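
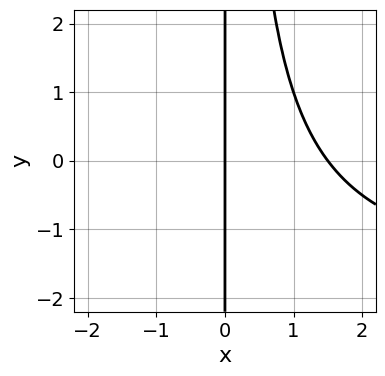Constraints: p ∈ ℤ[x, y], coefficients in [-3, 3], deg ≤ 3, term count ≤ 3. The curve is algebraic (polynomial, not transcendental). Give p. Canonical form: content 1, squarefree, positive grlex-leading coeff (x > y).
x^2*y + 2*x^2 - 3*x

The degree is 3 — a generic line meets the curve in up to 3 points.
From the visible intercepts: the visible y-axis segment lies entirely on the curve; it meets the x-axis at x = 0 (among the integer gridlines).
Together with the visible shape, these determine p as stated.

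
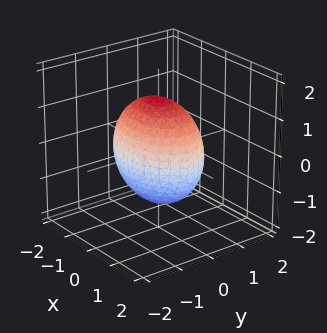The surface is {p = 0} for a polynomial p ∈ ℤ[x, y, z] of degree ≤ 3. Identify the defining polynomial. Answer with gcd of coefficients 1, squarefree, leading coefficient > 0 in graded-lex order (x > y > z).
x^2 + 2*y^2 + z^2 - 2

First, the degree is 2 — a closed, bounded, convex surface; a quadric.
Then, symmetries: mirror symmetry x ↦ −x ⇒ only even powers of x; it's symmetric under y → −y, forcing even powers of y; it's symmetric under z → −z, forcing even powers of z.
Next, from the axis intercepts and sections: among the integer gridlines, it crosses the y-axis at y ∈ {-1, 1}.
Finally, the integer polynomial consistent with all of this is the stated p.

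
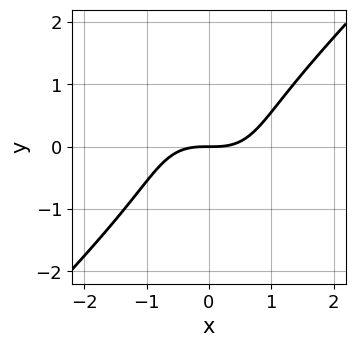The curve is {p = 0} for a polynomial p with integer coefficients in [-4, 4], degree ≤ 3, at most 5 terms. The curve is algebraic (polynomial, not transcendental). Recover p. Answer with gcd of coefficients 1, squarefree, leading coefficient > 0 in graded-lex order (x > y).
Degree: the shape is more complex than any degree-2 curve, so deg p = 3.
From the axis intercepts and sections: one y-axis crossing is at y = 0; it crosses the x-axis at the gridline x = 0.
Assembling these constraints gives the stated polynomial.

2*x^3 - 2*y^3 - 3*y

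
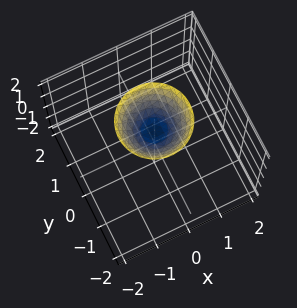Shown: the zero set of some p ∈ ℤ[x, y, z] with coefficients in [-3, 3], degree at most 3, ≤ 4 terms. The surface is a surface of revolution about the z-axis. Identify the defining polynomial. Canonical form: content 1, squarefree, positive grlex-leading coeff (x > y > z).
(a) The degree is 2 — the shape is more complex than any degree-1 surface.
(b) Symmetries: rotational symmetry about the z-axis ⇒ p depends on x, y only through x² + y².
(c) Observable constraints: it meets the z-axis at z = 1 (among the integer gridlines); the surface avoids every integer y-axis point in the box.
(d) Putting this together gives p.

x^2 + y^2 - z + 1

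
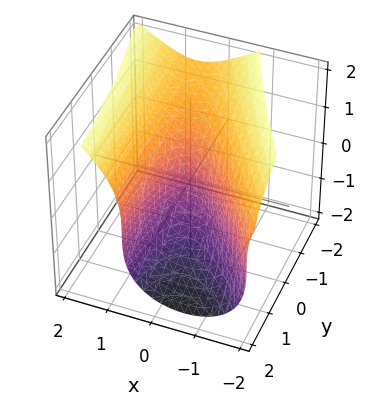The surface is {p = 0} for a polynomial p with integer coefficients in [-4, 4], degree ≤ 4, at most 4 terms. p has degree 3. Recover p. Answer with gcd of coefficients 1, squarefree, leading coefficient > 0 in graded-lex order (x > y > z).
z^3 - 3*x^2 - 2*x*y + 2*y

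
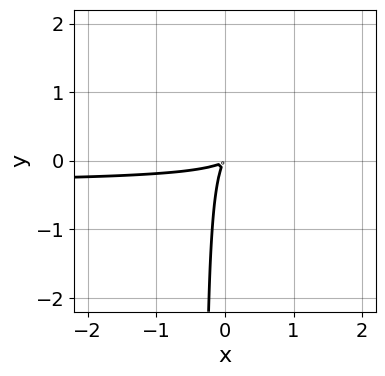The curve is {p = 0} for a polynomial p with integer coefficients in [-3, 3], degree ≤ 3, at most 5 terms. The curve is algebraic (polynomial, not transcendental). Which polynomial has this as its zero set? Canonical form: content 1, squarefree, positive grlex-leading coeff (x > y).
(a) The degree is 3 — a generic line meets the curve in up to 3 points.
(b) Matching integer coefficients to the picture gives p.

3*x^2*y + 3*x*y^2 + x^2 - 2*x*y + y^2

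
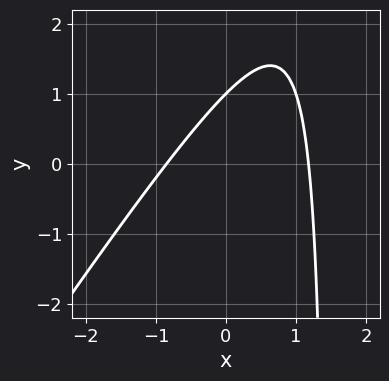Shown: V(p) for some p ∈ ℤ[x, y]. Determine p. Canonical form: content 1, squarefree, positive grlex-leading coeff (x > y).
3*x^2 - 2*x*y - x + 3*y - 3

deg p = 2. The shape is more complex than any degree-1 curve.
Against the integer gridlines: it crosses the y-axis at the gridline y = 1.
Together with the visible shape, these determine p as stated.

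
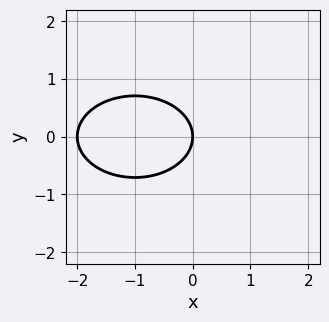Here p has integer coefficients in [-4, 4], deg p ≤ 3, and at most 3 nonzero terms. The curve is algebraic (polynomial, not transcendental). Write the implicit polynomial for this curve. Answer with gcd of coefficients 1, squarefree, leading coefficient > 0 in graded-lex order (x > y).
x^2 + 2*y^2 + 2*x

(a) deg p = 2. No degree-1 curve has this shape.
(b) Symmetries: it's symmetric under y → −y, forcing even powers of y.
(c) From the visible intercepts: the x-axis gridline crossings are at x ∈ {-2, 0}; it crosses the y-axis at the gridline y = 0.
(d) Matching integer coefficients to the picture gives p.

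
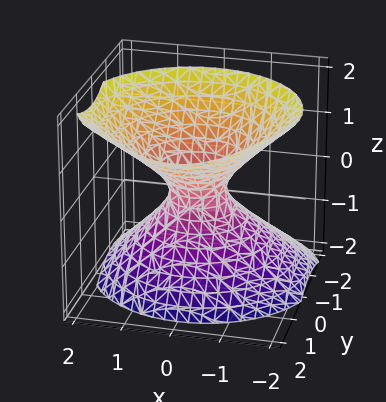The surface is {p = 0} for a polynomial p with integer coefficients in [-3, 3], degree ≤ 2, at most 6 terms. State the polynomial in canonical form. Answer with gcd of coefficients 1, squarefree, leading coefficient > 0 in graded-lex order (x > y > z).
Degree: the shape is more complex than any degree-1 surface, so deg p = 2.
From the visible intercepts: it misses every integer gridline on the z-axis.
Together with the visible shape, these determine p as stated.

3*x^2 + 3*y^2 - 2*y*z - 3*z^2 - 1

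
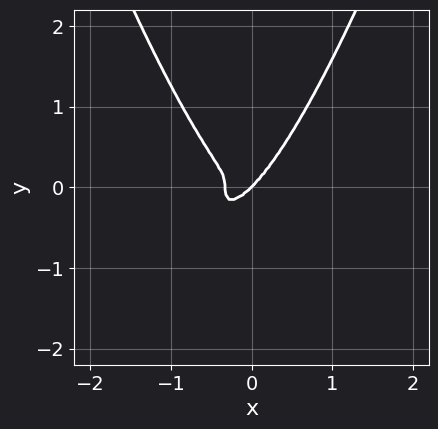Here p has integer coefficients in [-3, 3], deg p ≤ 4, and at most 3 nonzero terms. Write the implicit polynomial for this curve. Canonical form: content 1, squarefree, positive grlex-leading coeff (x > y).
3*x^4 + x^3 - y^3

1. Degree: a generic line meets the curve in up to 4 points, so deg p = 4.
2. Observable constraints: one x-axis crossing is at x = 0; one y-axis crossing is at y = 0.
3. Solving for integer coefficients yields p as stated.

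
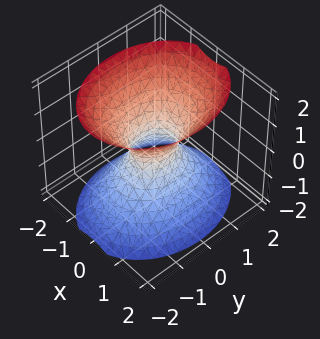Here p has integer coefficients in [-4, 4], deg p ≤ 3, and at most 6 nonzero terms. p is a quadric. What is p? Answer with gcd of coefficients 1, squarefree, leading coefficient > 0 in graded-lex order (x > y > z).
3*x^2 + 2*y^2 - 2*z^2 - 1

1. The degree is 2 — an hourglass — one-sheet hyperboloid; a quadric.
2. Symmetries: it's symmetric under z → −z, forcing even powers of z; it's symmetric under y → −y, forcing even powers of y; mirror symmetry x ↦ −x ⇒ only even powers of x.
3. Against the integer gridlines: the surface avoids every integer z-axis point in the box.
4. Matching integer coefficients to the picture gives p.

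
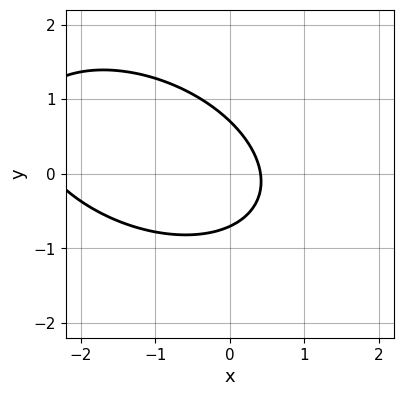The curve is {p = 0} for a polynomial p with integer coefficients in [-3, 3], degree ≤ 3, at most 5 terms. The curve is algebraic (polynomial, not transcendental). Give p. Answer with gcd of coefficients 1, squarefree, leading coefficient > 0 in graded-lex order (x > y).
1. deg p = 2.
2. Putting this together gives p.

x^2 + x*y + 2*y^2 + 2*x - 1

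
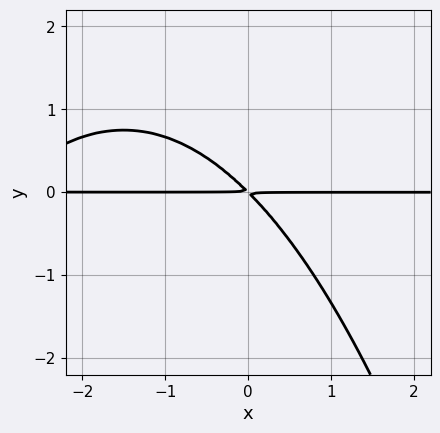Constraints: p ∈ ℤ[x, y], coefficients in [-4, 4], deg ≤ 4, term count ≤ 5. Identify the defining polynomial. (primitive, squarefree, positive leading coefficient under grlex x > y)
(a) Degree: a generic line meets the curve in up to 3 points, so deg p = 3.
(b) Observable constraints: the visible x-axis segment lies entirely on the curve.
(c) Putting this together gives p.

x^2*y + 3*x*y + 3*y^2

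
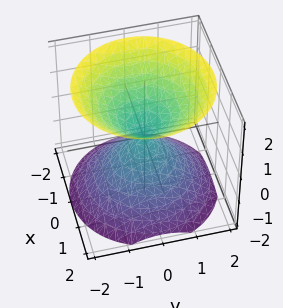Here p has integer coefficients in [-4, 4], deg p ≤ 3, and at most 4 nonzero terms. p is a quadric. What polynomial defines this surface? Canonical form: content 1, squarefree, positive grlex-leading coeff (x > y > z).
x^2 + y^2 - z^2

First, I count 2 distinct pieces. Treating them together as one polynomial.
Next, the degree is 2 — a double cone through the origin; a quadric.
Next, symmetries: the z ↦ −z reflection is a symmetry, so z appears only in even powers; every cross-section ⟂ z is a circle, so x, y appear only via x² + y².
Then, from the visible intercepts: it crosses the y-axis at the gridline y = 0; a circular section at z = -1 has radius exactly 1; it meets the x-axis at x = 0 (among the integer gridlines); it crosses the z-axis at the gridline z = 0.
Finally, together with the visible shape, these determine p as stated.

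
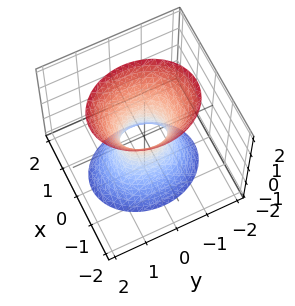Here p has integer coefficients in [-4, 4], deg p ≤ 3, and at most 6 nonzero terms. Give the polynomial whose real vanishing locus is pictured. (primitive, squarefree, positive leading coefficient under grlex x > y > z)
3*x^2 + 2*y^2 - z^2 - 1

Degree: an hourglass — one-sheet hyperboloid; a quadric, so deg p = 2.
Symmetries: mirror symmetry z ↦ −z ⇒ only even powers of z; it's symmetric under x → −x, forcing even powers of x; the y ↦ −y reflection is a symmetry, so y appears only in even powers.
Reading off the gridlines: no z-intercept at any integer in the box.
Matching integer coefficients to the picture gives p.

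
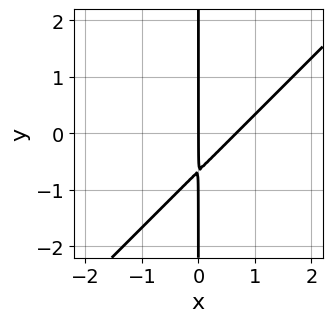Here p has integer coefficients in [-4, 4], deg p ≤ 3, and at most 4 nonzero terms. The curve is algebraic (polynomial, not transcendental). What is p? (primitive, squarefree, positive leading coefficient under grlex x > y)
(a) deg p = 2. The shape is more complex than any degree-1 curve.
(b) Against the integer gridlines: it crosses the x-axis at the gridline x = 0; the visible y-axis segment lies entirely on the curve.
(c) Fitting integer coefficients to these (and the overall shape) gives p.

3*x^2 - 3*x*y - 2*x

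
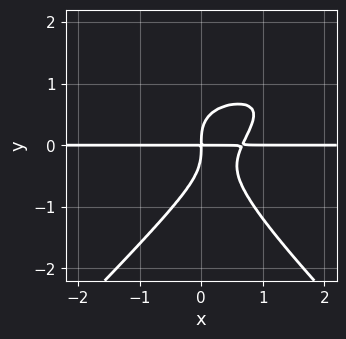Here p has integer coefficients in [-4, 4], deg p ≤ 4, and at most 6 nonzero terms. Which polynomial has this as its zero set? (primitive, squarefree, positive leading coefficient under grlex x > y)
2*x^2*y^2 - 2*y^4 - 3*x^2*y + 2*x*y

(a) deg p = 4. The shape is more complex than any degree-3 curve.
(b) Observable constraints: every point of the x-axis in the box is on the curve.
(c) Matching integer coefficients to the picture gives p.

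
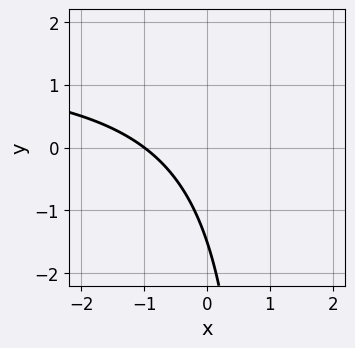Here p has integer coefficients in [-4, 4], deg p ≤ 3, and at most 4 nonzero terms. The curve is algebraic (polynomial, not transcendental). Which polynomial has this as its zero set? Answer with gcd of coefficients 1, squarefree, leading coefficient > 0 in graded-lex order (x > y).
First, the degree is 2 — the shape is more complex than any degree-1 curve.
Then, against the integer gridlines: one x-axis crossing is at x = -1.
Finally, solving for integer coefficients yields p as stated.

2*x*y - 3*x - 2*y - 3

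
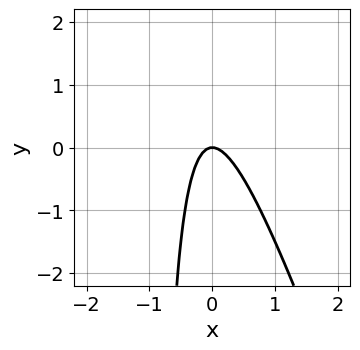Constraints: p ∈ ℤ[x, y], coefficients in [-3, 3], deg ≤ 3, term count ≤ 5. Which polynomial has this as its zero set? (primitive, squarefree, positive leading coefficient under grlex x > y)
(a) Degree: a generic line meets the curve in up to 2 points, so deg p = 2.
(b) Observable constraints: it meets the x-axis at x = 0 (among the integer gridlines); it crosses the y-axis at the gridline y = 0.
(c) The integer polynomial consistent with all of this is the stated p.

3*x^2 + x*y + y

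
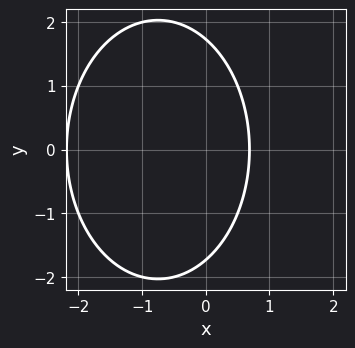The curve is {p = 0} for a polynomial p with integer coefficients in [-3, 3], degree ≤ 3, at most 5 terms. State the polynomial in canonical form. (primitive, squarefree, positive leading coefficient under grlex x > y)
The degree is 2 — no degree-1 curve has this shape.
Symmetries: the y ↦ −y reflection is a symmetry, so y appears only in even powers.
Together with the visible shape, these determine p as stated.

2*x^2 + y^2 + 3*x - 3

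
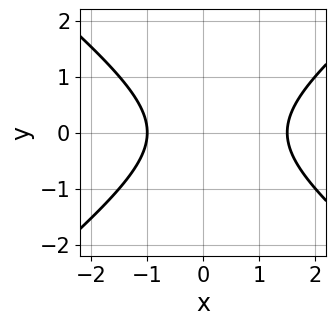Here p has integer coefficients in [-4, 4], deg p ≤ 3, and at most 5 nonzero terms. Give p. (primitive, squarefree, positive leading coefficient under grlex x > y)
2*x^2 - 3*y^2 - x - 3

(a) Degree: a generic line meets the curve in up to 2 points, so deg p = 2.
(b) Symmetries: it's symmetric under y → −y, forcing even powers of y.
(c) Reading off the gridlines: the curve avoids every integer y-axis point in the box; it meets the x-axis at x = -1 (among the integer gridlines).
(d) The integer polynomial consistent with all of this is the stated p.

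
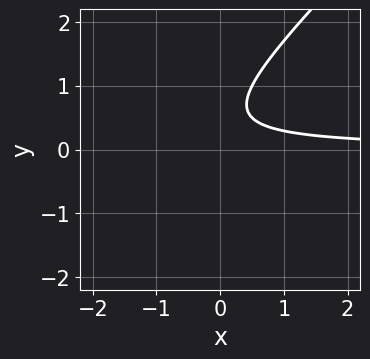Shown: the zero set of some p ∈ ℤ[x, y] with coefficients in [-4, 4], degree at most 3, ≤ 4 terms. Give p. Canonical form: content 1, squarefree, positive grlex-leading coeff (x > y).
(a) Degree: no degree-1 curve has this shape, so deg p = 2.
(b) From the visible intercepts: it misses every integer gridline on the x-axis; the curve avoids every integer y-axis point in the box.
(c) Putting this together gives p.

2*x*y - 2*y^2 + 2*y - 1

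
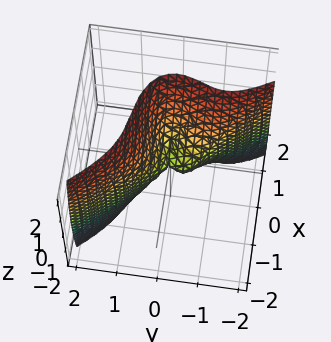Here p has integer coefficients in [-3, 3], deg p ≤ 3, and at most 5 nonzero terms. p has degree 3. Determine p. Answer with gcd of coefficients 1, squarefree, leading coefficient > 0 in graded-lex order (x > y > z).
(a) Degree: a generic line meets the surface in up to 3 points, so deg p = 3.
(b) From the visible intercepts: one z-axis crossing is at z = 0; it meets the x-axis at x = 0 (among the integer gridlines).
(c) Putting this together gives p.

2*x^3 + 3*x*y^2 + 3*y^3 + 2*y^2 - z^2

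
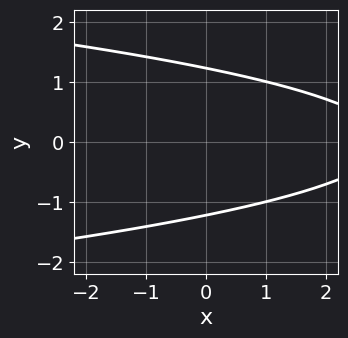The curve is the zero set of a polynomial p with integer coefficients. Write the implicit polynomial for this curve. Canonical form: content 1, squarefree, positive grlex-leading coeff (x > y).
Degree: the shape is more complex than any degree-1 curve, so deg p = 2.
Symmetries: it's symmetric under y → −y, forcing even powers of y.
Against the integer gridlines: the curve avoids every integer x-axis point in the box.
Fitting integer coefficients to these (and the overall shape) gives p.

2*y^2 + x - 3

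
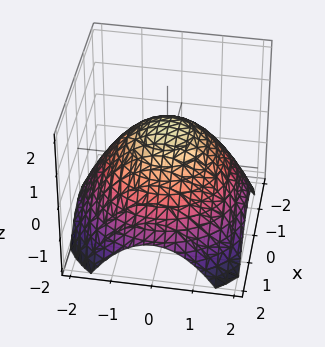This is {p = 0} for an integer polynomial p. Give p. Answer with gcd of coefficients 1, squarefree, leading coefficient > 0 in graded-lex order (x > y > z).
x^2 + y^2 + 2*z - 2

1. deg p = 2. The shape is more complex than any degree-1 surface.
2. Symmetry: the z-axis is an axis of rotation, so x and y enter only as x² + y².
3. Against the integer gridlines: it crosses the z-axis at the gridline z = 1; a circular section at z = 0 has radius between 1 and 2.
4. Solving for integer coefficients yields p as stated.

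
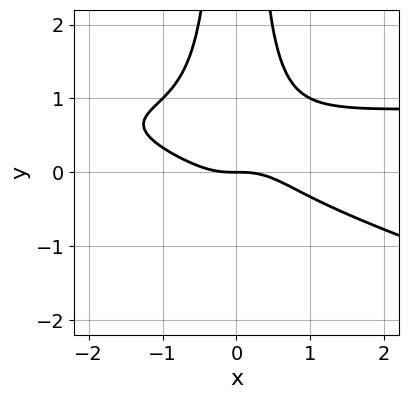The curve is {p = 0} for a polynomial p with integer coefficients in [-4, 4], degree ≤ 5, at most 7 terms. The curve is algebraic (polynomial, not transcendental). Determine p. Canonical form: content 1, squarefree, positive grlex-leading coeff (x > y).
First, degree: a generic line meets the curve in up to 4 points, so deg p = 4.
Then, from the axis intercepts and sections: one x-axis crossing is at x = 0; it crosses the y-axis at the gridline y = 0.
Finally, together with the visible shape, these determine p as stated.

x^3*y + 3*x^2*y^2 - x^3 - 2*x^2*y - y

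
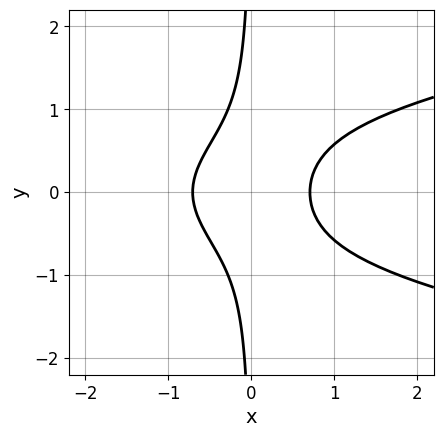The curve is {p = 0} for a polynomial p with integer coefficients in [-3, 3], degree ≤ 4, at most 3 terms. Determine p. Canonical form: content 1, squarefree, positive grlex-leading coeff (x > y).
3*x*y^2 - 2*x^2 + 1

Degree: the shape is more complex than any degree-2 curve, so deg p = 3.
Symmetries: mirror symmetry y ↦ −y ⇒ only even powers of y.
Against the integer gridlines: the curve avoids every integer y-axis point in the box.
Putting this together gives p.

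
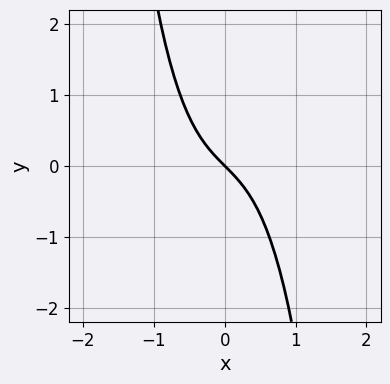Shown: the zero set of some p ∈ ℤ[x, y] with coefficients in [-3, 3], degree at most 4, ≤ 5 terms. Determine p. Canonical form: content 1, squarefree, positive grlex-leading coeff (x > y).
Degree: the shape is more complex than any degree-2 curve, so deg p = 3.
Checking where it meets the axes: it meets the x-axis at x = 0 (among the integer gridlines); it crosses the y-axis at the gridline y = 0.
Matching integer coefficients to the picture gives p.

3*x^3 + 2*x + 2*y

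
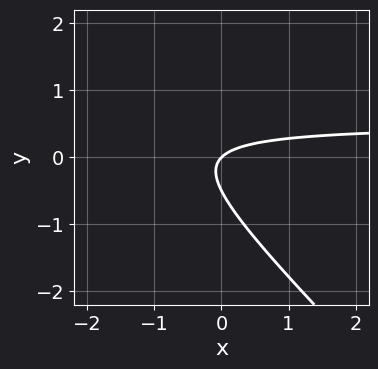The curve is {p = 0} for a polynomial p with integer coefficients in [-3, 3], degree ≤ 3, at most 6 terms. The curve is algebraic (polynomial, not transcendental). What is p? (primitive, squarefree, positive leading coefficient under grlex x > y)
2*x*y + 2*y^2 - x + y

First, deg p = 2. No degree-1 curve has this shape.
Then, from the visible intercepts: it meets the x-axis at x = 0 (among the integer gridlines); it meets the y-axis at y = 0 (among the integer gridlines).
Finally, putting this together gives p.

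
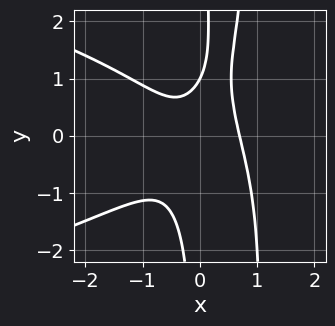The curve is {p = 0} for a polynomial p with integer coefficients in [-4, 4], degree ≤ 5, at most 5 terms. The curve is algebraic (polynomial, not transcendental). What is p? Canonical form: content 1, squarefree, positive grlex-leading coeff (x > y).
2*x^2*y^2 + 3*x^3 - 2*x*y^2 + y - 1

First, deg p = 4. The shape is more complex than any degree-3 curve.
Then, from the axis intercepts and sections: it crosses the y-axis at the gridline y = 1.
Finally, matching integer coefficients to the picture gives p.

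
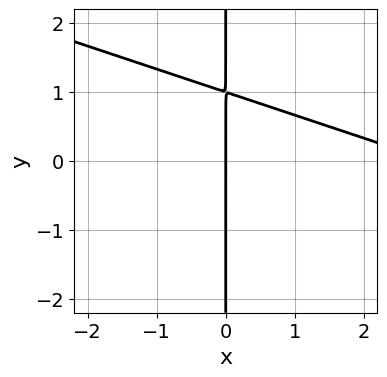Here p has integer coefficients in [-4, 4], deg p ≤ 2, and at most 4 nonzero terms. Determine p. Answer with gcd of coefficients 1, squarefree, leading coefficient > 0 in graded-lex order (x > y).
x^2 + 3*x*y - 3*x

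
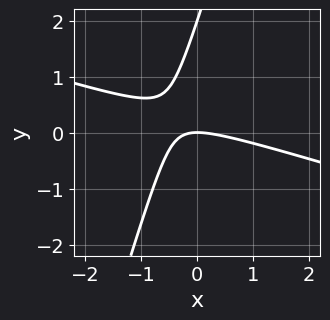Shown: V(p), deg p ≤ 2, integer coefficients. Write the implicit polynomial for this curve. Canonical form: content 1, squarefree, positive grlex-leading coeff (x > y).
First, deg p = 2. The shape is more complex than any degree-1 curve.
Next, against the integer gridlines: among the integer gridlines, it crosses the y-axis at y ∈ {0, 2}; it meets the x-axis at x = 0 (among the integer gridlines).
Finally, the integer polynomial consistent with all of this is the stated p.

x^2 + 3*x*y - y^2 + 2*y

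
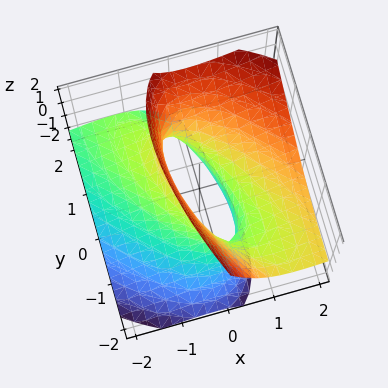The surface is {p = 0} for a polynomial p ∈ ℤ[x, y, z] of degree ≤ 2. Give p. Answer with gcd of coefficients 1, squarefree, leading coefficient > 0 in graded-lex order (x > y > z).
2*x^2 + 2*x*y - 3*x*z + y^2 - z^2 - 1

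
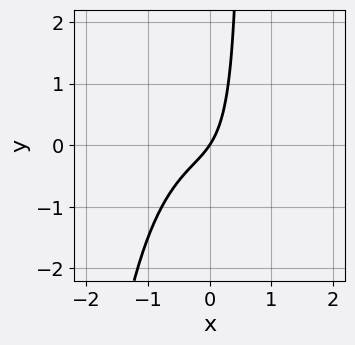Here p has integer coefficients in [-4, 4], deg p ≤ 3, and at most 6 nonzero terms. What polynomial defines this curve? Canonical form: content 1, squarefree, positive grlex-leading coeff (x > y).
The degree is 3 — a generic line meets the curve in up to 3 points.
Checking where it meets the axes: it crosses the y-axis at the gridline y = 0; it crosses the x-axis at the gridline x = 0.
Together with the visible shape, these determine p as stated.

3*x^3 + x^2*y + 3*x*y + 3*x - 2*y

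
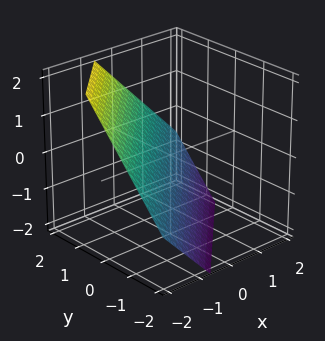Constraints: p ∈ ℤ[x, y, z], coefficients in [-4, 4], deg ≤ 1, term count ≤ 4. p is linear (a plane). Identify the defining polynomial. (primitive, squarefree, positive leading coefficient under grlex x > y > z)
First, the degree is 1 — every cross-section is a straight line — this is a plane.
Finally, putting this together gives p.

3*x - 3*y + 3*z + 2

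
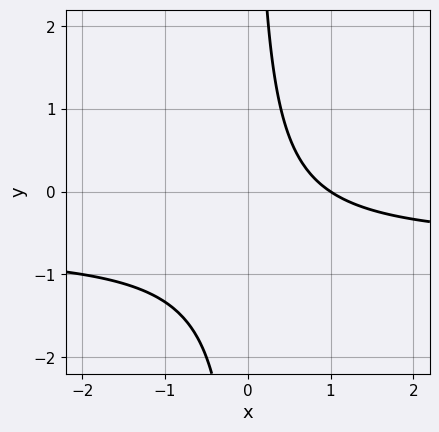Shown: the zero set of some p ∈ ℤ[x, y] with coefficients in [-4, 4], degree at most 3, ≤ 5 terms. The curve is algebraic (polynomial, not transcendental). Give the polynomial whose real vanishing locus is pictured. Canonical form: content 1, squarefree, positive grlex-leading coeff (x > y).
Degree: the shape is more complex than any degree-1 curve, so deg p = 2.
From the axis intercepts and sections: it meets the x-axis at x = 1 (among the integer gridlines); no y-intercept at any integer in the box.
Matching integer coefficients to the picture gives p.

3*x*y + 2*x - 2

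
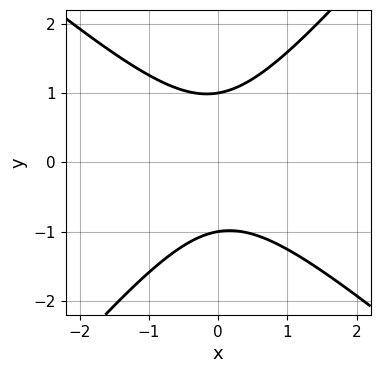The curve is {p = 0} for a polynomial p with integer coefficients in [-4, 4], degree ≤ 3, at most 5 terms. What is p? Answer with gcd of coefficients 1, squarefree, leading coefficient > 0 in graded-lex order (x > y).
3*x^2 + x*y - 3*y^2 + 3

1. deg p = 2. A generic line meets the curve in up to 2 points.
2. Against the integer gridlines: the y-axis gridline crossings are at y ∈ {-1, 1}; no x-intercept at any integer in the box.
3. These observations pin down the coefficients.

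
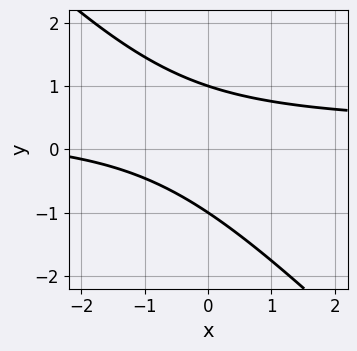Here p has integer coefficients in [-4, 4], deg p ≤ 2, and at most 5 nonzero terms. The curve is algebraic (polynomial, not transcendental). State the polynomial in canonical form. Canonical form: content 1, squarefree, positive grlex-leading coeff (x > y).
3*x*y + 3*y^2 - x - 3

deg p = 2.
Against the integer gridlines: the curve avoids every integer x-axis point in the box; the y-axis gridline crossings are at y ∈ {-1, 1}.
These observations pin down the coefficients.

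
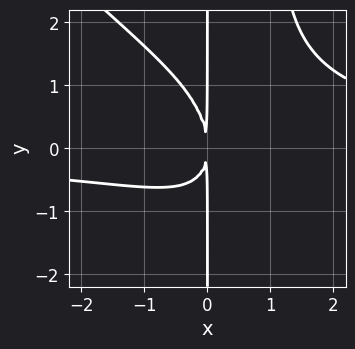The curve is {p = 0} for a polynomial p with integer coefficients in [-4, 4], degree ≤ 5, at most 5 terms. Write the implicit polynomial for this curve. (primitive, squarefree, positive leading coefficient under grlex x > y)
x^3*y + x^2*y^2 - x^2*y - x*y^2 - 2*x^2

(a) deg p = 4. No degree-3 curve has this shape.
(b) Observable constraints: every point of the y-axis in the box is on the curve.
(c) These observations pin down the coefficients.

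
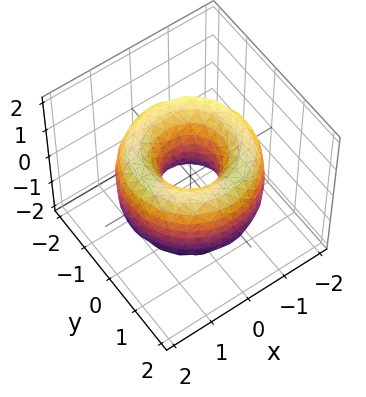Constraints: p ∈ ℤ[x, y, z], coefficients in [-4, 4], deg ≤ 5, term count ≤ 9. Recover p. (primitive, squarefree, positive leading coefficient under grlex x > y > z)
(a) deg p = 4.
(b) Symmetries: the surface is invariant under rotation about z: p = q(x² + y², z).
(c) Checking where it meets the axes: a circular section at z = 1 has radius exactly 1; no z-intercept at any integer in the box.
(d) The integer polynomial consistent with all of this is the stated p.

x^4 + 2*x^2*y^2 + y^4 - 3*x^2 - 3*y^2 + z^2 + 1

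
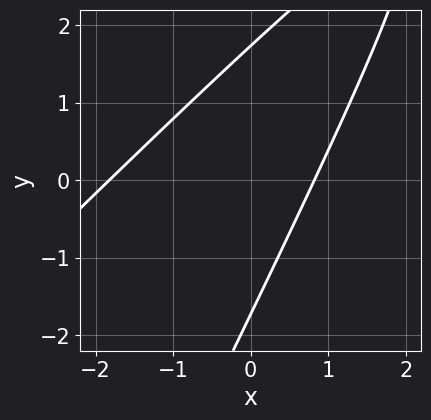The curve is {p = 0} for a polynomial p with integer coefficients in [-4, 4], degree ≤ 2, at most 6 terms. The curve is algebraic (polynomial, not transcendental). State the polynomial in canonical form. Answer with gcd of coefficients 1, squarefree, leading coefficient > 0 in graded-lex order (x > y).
2*x^2 - 3*x*y + y^2 + 2*x - 3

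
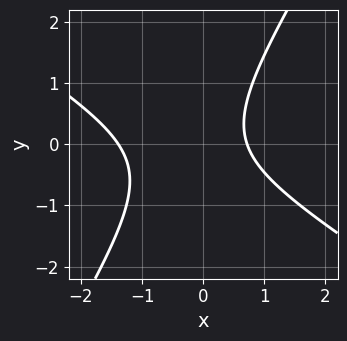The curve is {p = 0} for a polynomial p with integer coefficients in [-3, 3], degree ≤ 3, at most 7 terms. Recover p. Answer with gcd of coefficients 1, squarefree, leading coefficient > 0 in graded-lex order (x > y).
deg p = 2. A generic line meets the curve in up to 2 points.
From the visible intercepts: it misses every integer gridline on the y-axis.
Putting this together gives p.

3*x^2 + 3*x*y - 3*y^2 + 2*x - 3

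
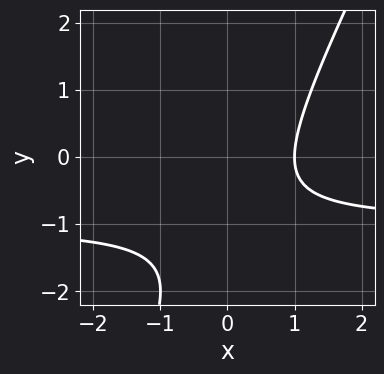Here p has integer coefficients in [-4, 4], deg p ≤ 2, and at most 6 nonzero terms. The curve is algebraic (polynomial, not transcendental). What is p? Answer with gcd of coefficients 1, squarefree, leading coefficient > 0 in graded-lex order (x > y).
(a) The degree is 2 — a generic line meets the curve in up to 2 points.
(b) Against the integer gridlines: it misses every integer gridline on the y-axis; it meets the x-axis at x = 1 (among the integer gridlines).
(c) Putting this together gives p.

2*x*y - y^2 + 2*x - 2*y - 2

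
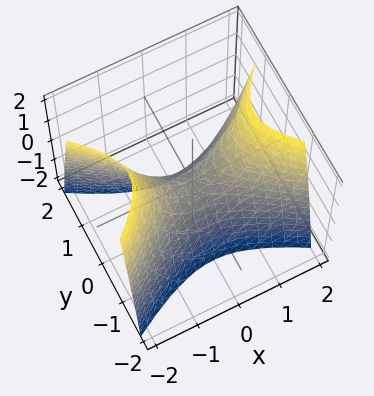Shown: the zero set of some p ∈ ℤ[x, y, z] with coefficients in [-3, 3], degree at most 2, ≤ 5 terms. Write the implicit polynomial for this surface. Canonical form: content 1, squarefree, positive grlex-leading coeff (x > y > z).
x^2 - 2*y^2 - z

First, deg p = 2.
Then, symmetries: mirror symmetry y ↦ −y ⇒ only even powers of y; it's symmetric under x → −x, forcing even powers of x.
Then, checking where it meets the axes: one y-axis crossing is at y = 0; one x-axis crossing is at x = 0; it meets the z-axis at z = 0 (among the integer gridlines).
Finally, the integer polynomial consistent with all of this is the stated p.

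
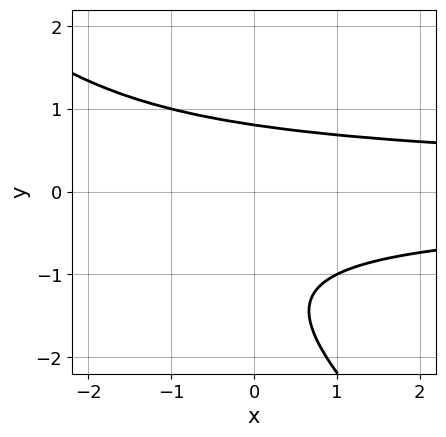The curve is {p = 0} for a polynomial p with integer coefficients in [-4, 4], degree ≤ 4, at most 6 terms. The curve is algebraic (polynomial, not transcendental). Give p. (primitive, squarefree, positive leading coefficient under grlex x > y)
2*x*y^2 + 2*y^3 + 3*y^2 - 3

First, deg p = 3. The shape is more complex than any degree-2 curve.
Then, from the visible intercepts: no x-intercept at any integer in the box.
Finally, assembling these constraints gives the stated polynomial.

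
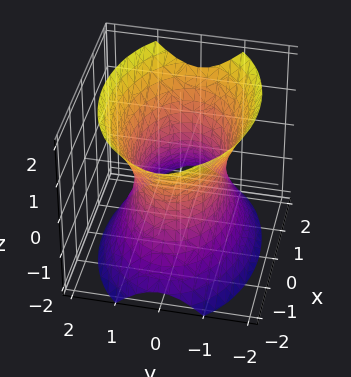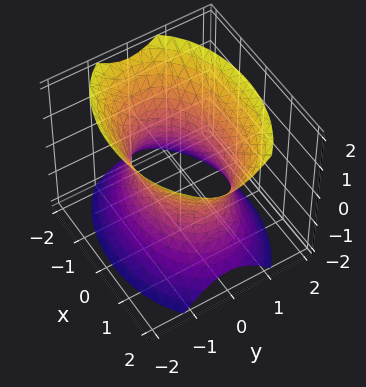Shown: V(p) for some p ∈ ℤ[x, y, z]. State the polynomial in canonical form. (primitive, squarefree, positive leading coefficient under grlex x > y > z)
1. Degree: an hourglass — one-sheet hyperboloid; a quadric, so deg p = 2.
2. Symmetries: mirror symmetry x ↦ −x ⇒ only even powers of x; the z ↦ −z reflection is a symmetry, so z appears only in even powers; mirror symmetry y ↦ −y ⇒ only even powers of y.
3. From the visible intercepts: the surface avoids every integer z-axis point in the box; among the integer gridlines, it crosses the y-axis at y ∈ {-1, 1}.
4. Fitting integer coefficients to these (and the overall shape) gives p.

x^2 + 2*y^2 - z^2 - 2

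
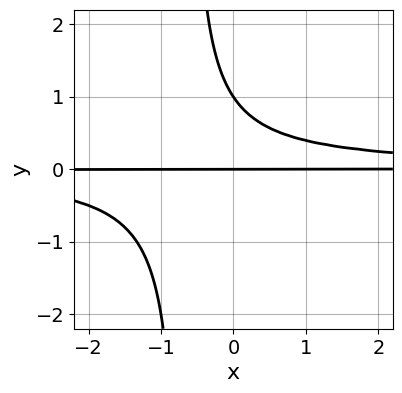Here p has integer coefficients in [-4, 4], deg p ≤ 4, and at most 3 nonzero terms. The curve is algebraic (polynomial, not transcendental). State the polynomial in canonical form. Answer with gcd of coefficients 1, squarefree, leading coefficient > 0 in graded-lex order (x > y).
3*x*y^2 + 2*y^2 - 2*y

1. The degree is 3 — a generic line meets the curve in up to 3 points.
2. Observable constraints: every point of the x-axis in the box is on the curve; among the integer gridlines, it crosses the y-axis at y ∈ {0, 1}.
3. Putting this together gives p.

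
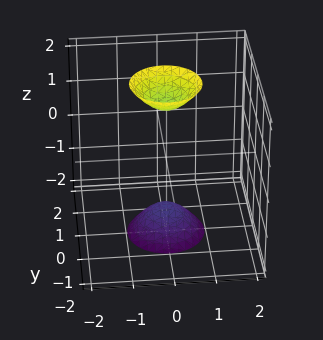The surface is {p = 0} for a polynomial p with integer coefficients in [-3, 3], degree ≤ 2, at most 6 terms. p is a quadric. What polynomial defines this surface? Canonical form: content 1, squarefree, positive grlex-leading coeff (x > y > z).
3*x^2 + 3*y^2 - z^2 + 2

The picture has 2 separate pieces. Treating them together as one polynomial.
deg p = 2. Two separate bowl-shaped sheets opening away from each other; a quadric.
Symmetries: it's symmetric under z → −z, forcing even powers of z; rotational symmetry about the z-axis ⇒ p depends on x, y only through x² + y².
Against the integer gridlines: no y-intercept at any integer in the box; the surface avoids every integer x-axis point in the box; a circular section at z = 2 has radius between 0 and 1.
These observations pin down the coefficients.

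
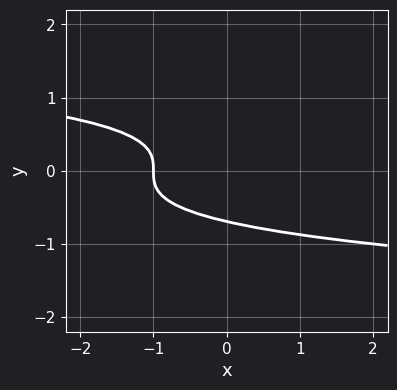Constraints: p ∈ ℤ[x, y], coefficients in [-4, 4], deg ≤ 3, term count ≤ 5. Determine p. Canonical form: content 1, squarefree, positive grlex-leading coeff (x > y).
3*y^3 + x + 1

deg p = 3. The shape is more complex than any degree-2 curve.
Against the integer gridlines: one x-axis crossing is at x = -1.
Fitting integer coefficients to these (and the overall shape) gives p.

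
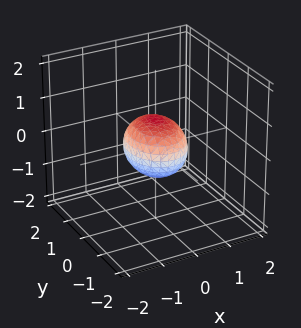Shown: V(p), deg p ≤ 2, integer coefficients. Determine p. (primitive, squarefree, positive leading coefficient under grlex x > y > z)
First, the degree is 2 — bounded and convex; a quadric.
Then, symmetries: mirror symmetry z ↦ −z ⇒ only even powers of z; mirror symmetry y ↦ −y ⇒ only even powers of y; mirror symmetry x ↦ −x ⇒ only even powers of x.
Next, from the axis intercepts and sections: among the integer gridlines, it crosses the y-axis at y ∈ {-1, 1}.
Finally, these observations pin down the coefficients.

3*x^2 + 2*y^2 + 3*z^2 - 2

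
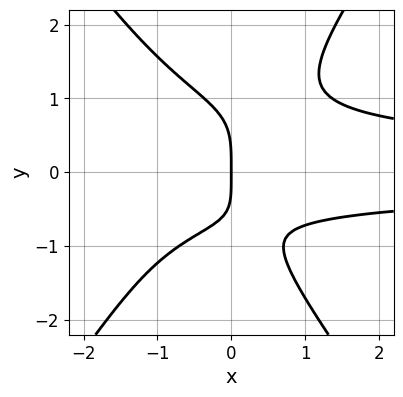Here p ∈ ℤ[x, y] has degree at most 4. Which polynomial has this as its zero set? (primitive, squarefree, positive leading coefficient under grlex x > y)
First, deg p = 4.
Next, from the axis intercepts and sections: it meets the y-axis at y = 0 (among the integer gridlines); it meets the x-axis at x = 0 (among the integer gridlines).
Finally, fitting integer coefficients to these (and the overall shape) gives p.

2*x^2*y^2 - y^4 + x*y^2 - x*y - 2*x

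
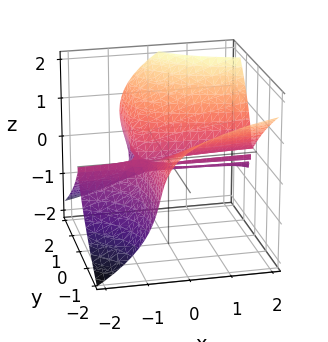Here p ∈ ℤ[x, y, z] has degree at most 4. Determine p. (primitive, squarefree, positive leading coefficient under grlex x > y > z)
First, degree: no degree-2 surface has this shape, so deg p = 3.
Then, from the visible intercepts: it crosses the z-axis at the gridline z = 0; one y-axis crossing is at y = 0; the visible x-axis segment lies entirely on the surface.
Finally, solving for integer coefficients yields p as stated.

3*x*y^2 + 2*x*y*z - 3*z^3 + 2*y^2 + 3*y*z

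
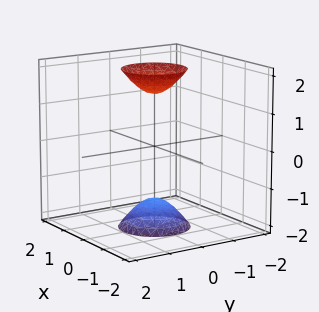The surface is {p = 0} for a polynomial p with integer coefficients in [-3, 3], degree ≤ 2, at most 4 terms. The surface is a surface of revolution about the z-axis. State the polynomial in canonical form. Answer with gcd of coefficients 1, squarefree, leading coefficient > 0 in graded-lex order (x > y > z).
3*x^2 + 3*y^2 - z^2 + 2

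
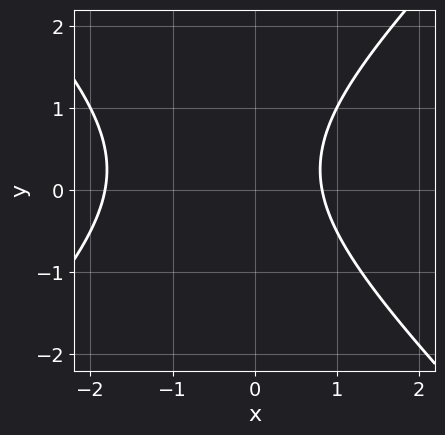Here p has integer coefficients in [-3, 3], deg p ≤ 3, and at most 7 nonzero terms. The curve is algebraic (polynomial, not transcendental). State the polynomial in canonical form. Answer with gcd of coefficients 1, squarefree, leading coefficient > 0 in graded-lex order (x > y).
2*x^2 - 2*y^2 + 2*x + y - 3

1. deg p = 2.
2. Reading off the gridlines: no y-intercept at any integer in the box.
3. Putting this together gives p.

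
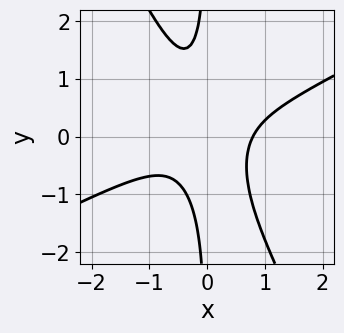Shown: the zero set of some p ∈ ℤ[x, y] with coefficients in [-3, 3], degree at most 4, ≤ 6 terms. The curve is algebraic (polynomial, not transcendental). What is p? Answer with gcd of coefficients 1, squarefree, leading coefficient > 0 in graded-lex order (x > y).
1. Degree: a generic line meets the curve in up to 3 points, so deg p = 3.
2. Checking where it meets the axes: the curve avoids every integer y-axis point in the box.
3. Together with the visible shape, these determine p as stated.

2*x^3 - 3*x^2*y - 2*x*y^2 - 1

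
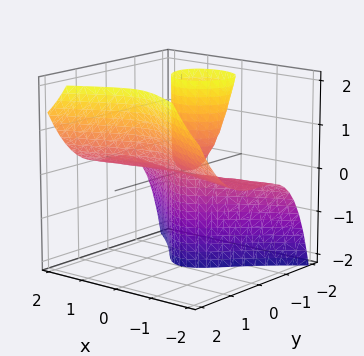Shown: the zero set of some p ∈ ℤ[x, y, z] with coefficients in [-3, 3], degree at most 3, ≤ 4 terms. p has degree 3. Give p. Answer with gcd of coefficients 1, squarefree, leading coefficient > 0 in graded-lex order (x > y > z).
1. The picture has 2 separate pieces. They look like related sheets of one shape, so recover p as a whole.
2. Degree: no degree-2 surface has this shape, so deg p = 3.
3. From the axis intercepts and sections: the visible x-axis segment lies entirely on the surface; every point of the z-axis in the box is on the surface; it meets the y-axis at y = 0 (among the integer gridlines).
4. Assembling these constraints gives the stated polynomial.

x^2*z - y^3 + y*z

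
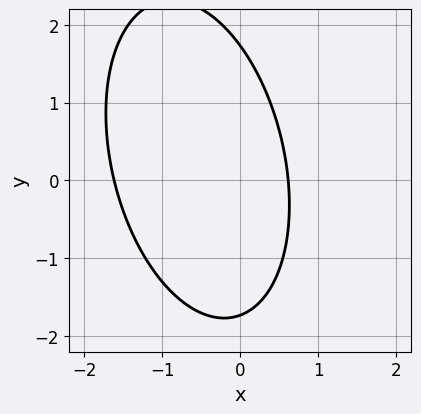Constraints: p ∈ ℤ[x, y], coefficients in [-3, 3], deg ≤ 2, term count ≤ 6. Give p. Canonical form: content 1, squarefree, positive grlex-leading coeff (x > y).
3*x^2 + x*y + y^2 + 3*x - 3

First, deg p = 2. No degree-1 curve has this shape.
Finally, solving for integer coefficients yields p as stated.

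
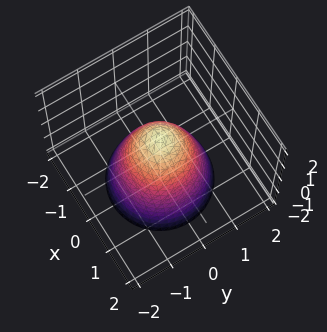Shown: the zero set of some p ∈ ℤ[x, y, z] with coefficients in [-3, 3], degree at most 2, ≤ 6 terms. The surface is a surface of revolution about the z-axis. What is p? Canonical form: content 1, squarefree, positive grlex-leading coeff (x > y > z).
3*x^2 + 3*y^2 + 2*z - 2

(a) deg p = 2. A generic line meets the surface in up to 2 points.
(b) By symmetry, every cross-section ⟂ z is a circle, so x, y appear only via x² + y².
(c) From the visible intercepts: one z-axis crossing is at z = 1; a circular section at z = -2 has radius between 1 and 2.
(d) Assembling these constraints gives the stated polynomial.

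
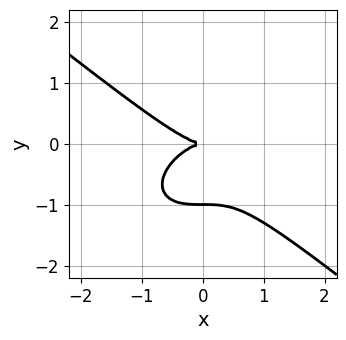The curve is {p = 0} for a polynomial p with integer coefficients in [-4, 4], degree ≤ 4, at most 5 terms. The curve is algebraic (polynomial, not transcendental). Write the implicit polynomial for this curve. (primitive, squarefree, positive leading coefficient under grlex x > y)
1. deg p = 3.
2. Checking where it meets the axes: among the integer gridlines, it crosses the y-axis at y ∈ {-1, 0}; one x-axis crossing is at x = 0.
3. Assembling these constraints gives the stated polynomial.

x^3 + 2*y^3 + 2*y^2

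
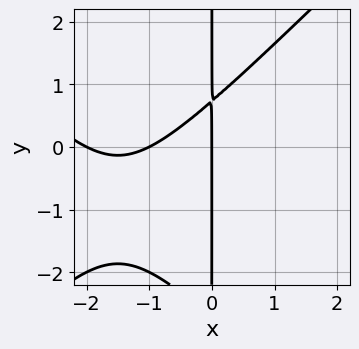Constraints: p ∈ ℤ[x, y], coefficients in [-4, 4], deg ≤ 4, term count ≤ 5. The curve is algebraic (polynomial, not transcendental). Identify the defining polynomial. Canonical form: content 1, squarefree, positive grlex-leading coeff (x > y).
(a) The degree is 3 — no degree-2 curve has this shape.
(b) Against the integer gridlines: the x-axis gridline crossings are at x ∈ {-2, -1, 0}; every point of the y-axis in the box is on the curve.
(c) Matching integer coefficients to the picture gives p.

x^3 - x*y^2 + 3*x^2 - 2*x*y + 2*x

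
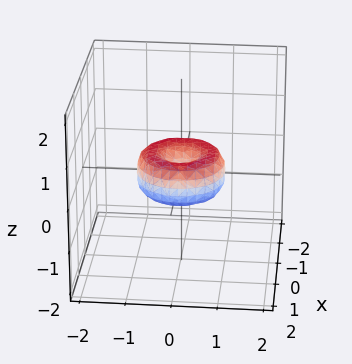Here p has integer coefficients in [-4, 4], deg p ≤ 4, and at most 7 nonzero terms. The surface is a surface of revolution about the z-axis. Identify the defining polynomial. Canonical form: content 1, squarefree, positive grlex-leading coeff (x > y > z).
x^4 + 2*x^2*y^2 + y^4 - x^2 - y^2 + z^2

First, the degree is 4 — no degree-3 surface has this shape.
Then, symmetries: rotational symmetry about the z-axis ⇒ p depends on x, y only through x² + y².
Then, checking where it meets the axes: it crosses the z-axis at the gridline z = 0; a circular section at z = 0 has radius exactly 1; among the integer gridlines, it crosses the x-axis at x ∈ {-1, 0, 1}.
Finally, matching integer coefficients to the picture gives p.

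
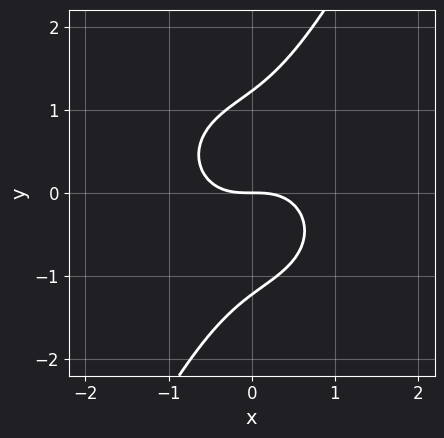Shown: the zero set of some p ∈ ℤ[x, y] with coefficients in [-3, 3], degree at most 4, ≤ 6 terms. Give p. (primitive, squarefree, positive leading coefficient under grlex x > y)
3*x^3 + 3*x*y^2 - 2*y^3 + 3*y

(a) The degree is 3 — no degree-2 curve has this shape.
(b) Reading off the gridlines: one y-axis crossing is at y = 0; one x-axis crossing is at x = 0.
(c) Assembling these constraints gives the stated polynomial.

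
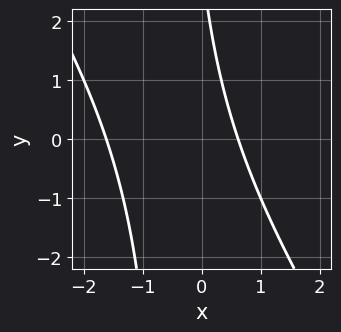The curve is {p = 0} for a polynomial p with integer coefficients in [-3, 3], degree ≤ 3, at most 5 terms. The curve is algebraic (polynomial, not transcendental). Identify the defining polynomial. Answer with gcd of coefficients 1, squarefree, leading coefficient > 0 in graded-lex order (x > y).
(a) deg p = 2. No degree-1 curve has this shape.
(b) Reading off the gridlines: it misses every integer gridline on the y-axis.
(c) Together with the visible shape, these determine p as stated.

3*x^2 + 2*x*y + 3*x + y - 3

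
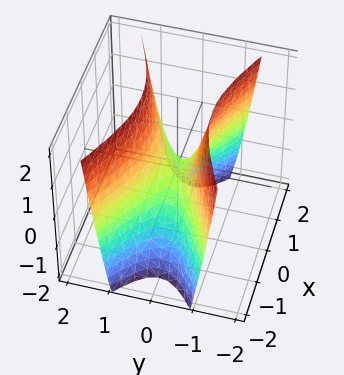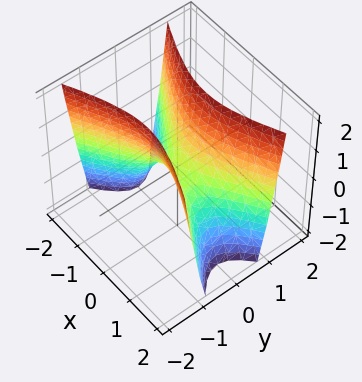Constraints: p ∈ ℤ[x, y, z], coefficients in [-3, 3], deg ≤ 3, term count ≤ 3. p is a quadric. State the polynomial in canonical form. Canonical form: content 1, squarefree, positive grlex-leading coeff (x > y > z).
Degree: a hyperbolic paraboloid; a quadric, so deg p = 2.
Symmetries: it's symmetric under y → −y, forcing even powers of y; the x ↦ −x reflection is a symmetry, so x appears only in even powers.
Checking where it meets the axes: it meets the z-axis at z = 0 (among the integer gridlines); it crosses the x-axis at the gridline x = 0; it crosses the y-axis at the gridline y = 0.
Putting this together gives p.

x^2 - 3*y^2 + z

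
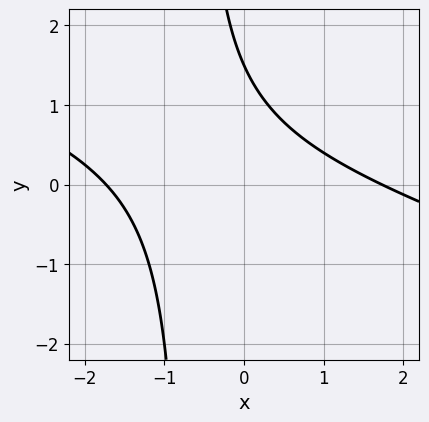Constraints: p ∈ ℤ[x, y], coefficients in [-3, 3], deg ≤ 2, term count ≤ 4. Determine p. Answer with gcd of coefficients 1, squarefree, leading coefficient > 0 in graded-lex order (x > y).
(a) Degree: no degree-1 curve has this shape, so deg p = 2.
(b) Solving for integer coefficients yields p as stated.

x^2 + 3*x*y + 2*y - 3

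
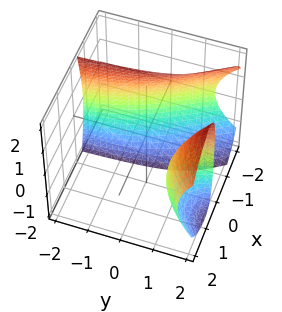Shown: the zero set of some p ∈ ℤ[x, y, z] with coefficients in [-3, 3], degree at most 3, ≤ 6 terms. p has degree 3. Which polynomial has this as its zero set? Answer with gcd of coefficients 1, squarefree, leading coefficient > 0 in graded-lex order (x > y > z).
(a) I count 2 distinct pieces.
(b) deg p = 3.
(c) Against the integer gridlines: no z-intercept at any integer in the box; it misses every integer gridline on the y-axis.
(d) Solving for integer coefficients yields p as stated.

x^3 + x*z^2 - 3*x*y - y + 3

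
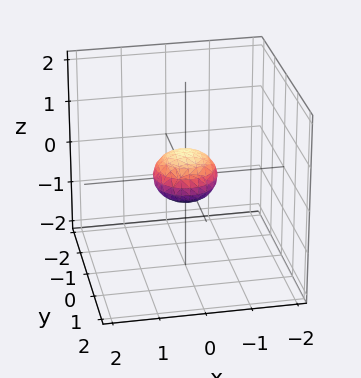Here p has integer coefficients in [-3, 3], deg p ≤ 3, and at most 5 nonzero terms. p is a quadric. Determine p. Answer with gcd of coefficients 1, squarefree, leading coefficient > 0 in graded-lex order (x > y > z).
2*x^2 + 2*y^2 + 3*z^2 - 1

1. The degree is 2 — bounded and convex; a quadric.
2. Symmetry: the z-axis is an axis of rotation, so x and y enter only as x² + y²; mirror symmetry z ↦ −z ⇒ only even powers of z.
3. Observable constraints: a circular section at z = 0 has radius between 0 and 1.
4. Together with the visible shape, these determine p as stated.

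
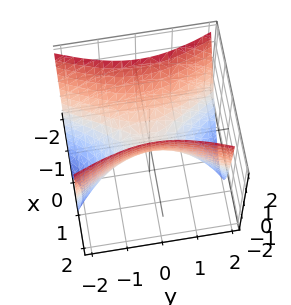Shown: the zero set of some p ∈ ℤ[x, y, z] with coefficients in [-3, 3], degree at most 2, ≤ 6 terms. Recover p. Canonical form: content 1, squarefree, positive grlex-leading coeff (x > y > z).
3*x^2 + x*z - y^2 - 2*z

First, the degree is 2 — no degree-1 surface has this shape.
Then, from the visible intercepts: one y-axis crossing is at y = 0; it crosses the x-axis at the gridline x = 0.
Finally, the integer polynomial consistent with all of this is the stated p.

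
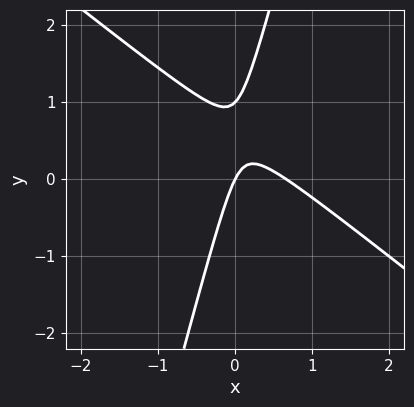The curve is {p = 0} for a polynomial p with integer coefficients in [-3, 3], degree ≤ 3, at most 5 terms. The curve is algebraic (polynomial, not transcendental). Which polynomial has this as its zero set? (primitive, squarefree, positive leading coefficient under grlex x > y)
Degree: a generic line meets the curve in up to 2 points, so deg p = 2.
From the visible intercepts: among the integer gridlines, it crosses the y-axis at y ∈ {0, 1}; it crosses the x-axis at the gridline x = 0.
The integer polynomial consistent with all of this is the stated p.

3*x^2 + 3*x*y - y^2 - 2*x + y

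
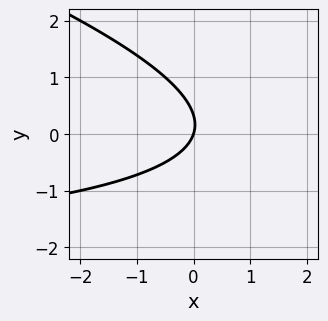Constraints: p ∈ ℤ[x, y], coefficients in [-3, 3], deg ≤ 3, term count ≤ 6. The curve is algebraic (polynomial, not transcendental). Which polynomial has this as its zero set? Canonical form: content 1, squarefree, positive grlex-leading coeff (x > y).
x*y + 3*y^2 + 3*x - y

1. Degree: no degree-1 curve has this shape, so deg p = 2.
2. Reading off the gridlines: it crosses the x-axis at the gridline x = 0; it meets the y-axis at y = 0 (among the integer gridlines).
3. The integer polynomial consistent with all of this is the stated p.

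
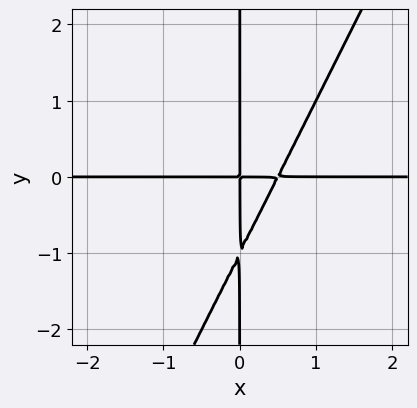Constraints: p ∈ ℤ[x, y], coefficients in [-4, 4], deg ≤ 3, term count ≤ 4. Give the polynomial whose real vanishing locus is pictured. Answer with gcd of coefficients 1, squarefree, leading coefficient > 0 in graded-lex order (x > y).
2*x^2*y - x*y^2 - x*y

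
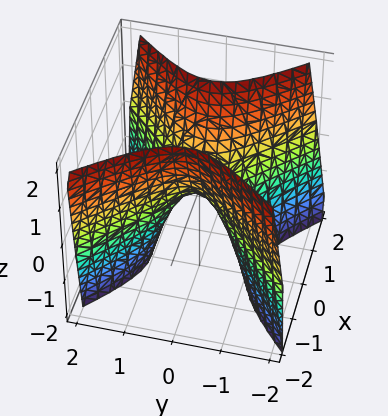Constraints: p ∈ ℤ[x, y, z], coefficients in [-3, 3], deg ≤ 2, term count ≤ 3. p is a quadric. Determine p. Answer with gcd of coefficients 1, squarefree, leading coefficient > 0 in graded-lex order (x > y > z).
2*x^2 - 2*y^2 - z

The degree is 2 — a hyperbolic paraboloid; a quadric.
Symmetries: the y ↦ −y reflection is a symmetry, so y appears only in even powers; mirror symmetry x ↦ −x ⇒ only even powers of x.
Against the integer gridlines: one x-axis crossing is at x = 0; it meets the z-axis at z = 0 (among the integer gridlines).
The integer polynomial consistent with all of this is the stated p.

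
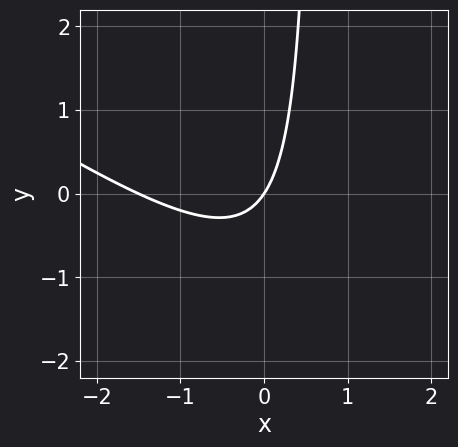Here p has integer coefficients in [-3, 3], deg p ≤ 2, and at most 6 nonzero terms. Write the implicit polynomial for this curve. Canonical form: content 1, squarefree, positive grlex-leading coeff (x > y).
2*x^2 + 3*x*y + 3*x - 2*y

(a) deg p = 2. No degree-1 curve has this shape.
(b) From the visible intercepts: one x-axis crossing is at x = 0; one y-axis crossing is at y = 0.
(c) Matching integer coefficients to the picture gives p.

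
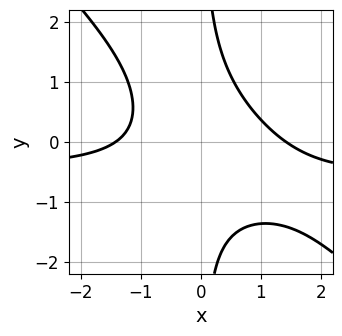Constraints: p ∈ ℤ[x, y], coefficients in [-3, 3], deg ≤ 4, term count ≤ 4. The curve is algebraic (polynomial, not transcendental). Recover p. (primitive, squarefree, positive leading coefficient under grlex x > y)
2*x^2*y + 2*x*y^2 + x^2 - 2

First, deg p = 3. The shape is more complex than any degree-2 curve.
Next, from the visible intercepts: no y-intercept at any integer in the box.
Finally, assembling these constraints gives the stated polynomial.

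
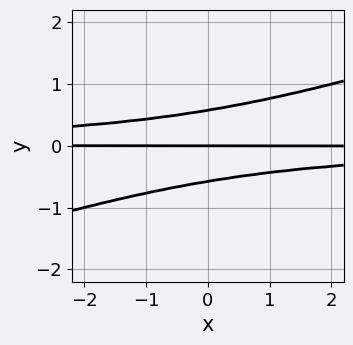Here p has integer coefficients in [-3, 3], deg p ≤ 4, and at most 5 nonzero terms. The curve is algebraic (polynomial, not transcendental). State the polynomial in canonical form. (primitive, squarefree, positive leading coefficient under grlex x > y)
x*y^2 - 3*y^3 + y

1. Degree: no degree-2 curve has this shape, so deg p = 3.
2. From the visible intercepts: it meets the y-axis at y = 0 (among the integer gridlines); every point of the x-axis in the box is on the curve.
3. Putting this together gives p.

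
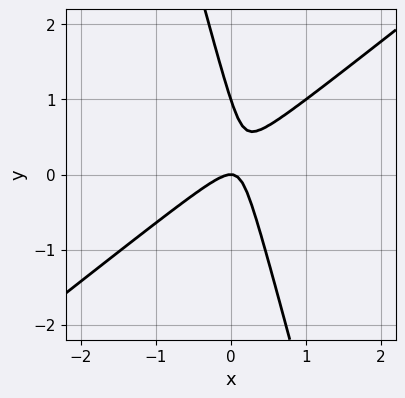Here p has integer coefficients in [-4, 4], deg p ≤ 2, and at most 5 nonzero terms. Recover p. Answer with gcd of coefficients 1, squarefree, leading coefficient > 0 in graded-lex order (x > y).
3*x^2 - 3*x*y - y^2 + y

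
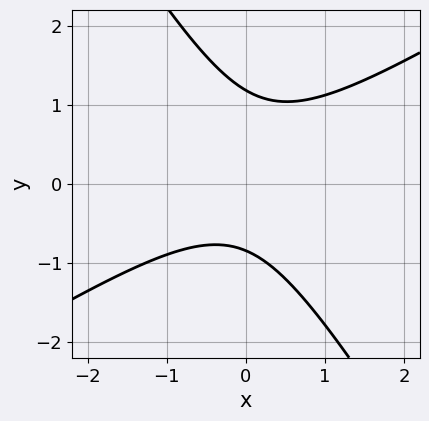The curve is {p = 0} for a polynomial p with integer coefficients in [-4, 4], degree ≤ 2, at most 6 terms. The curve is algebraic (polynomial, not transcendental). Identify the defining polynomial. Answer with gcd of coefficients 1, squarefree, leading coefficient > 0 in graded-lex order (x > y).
deg p = 2. The shape is more complex than any degree-1 curve.
Observable constraints: it misses every integer gridline on the x-axis.
Matching integer coefficients to the picture gives p.

3*x^2 - 3*x*y - 3*y^2 + y + 3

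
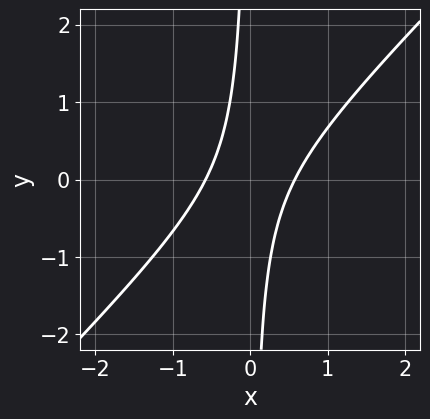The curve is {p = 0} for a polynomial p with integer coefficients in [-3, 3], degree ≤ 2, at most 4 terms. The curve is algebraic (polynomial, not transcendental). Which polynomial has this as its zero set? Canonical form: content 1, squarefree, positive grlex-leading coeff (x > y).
deg p = 2. A generic line meets the curve in up to 2 points.
Checking where it meets the axes: it misses every integer gridline on the y-axis.
The integer polynomial consistent with all of this is the stated p.

3*x^2 - 3*x*y - 1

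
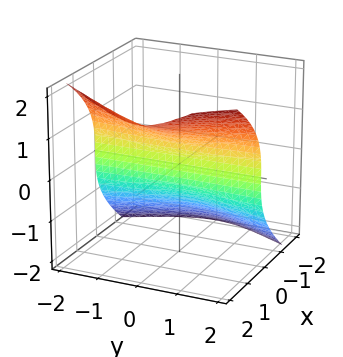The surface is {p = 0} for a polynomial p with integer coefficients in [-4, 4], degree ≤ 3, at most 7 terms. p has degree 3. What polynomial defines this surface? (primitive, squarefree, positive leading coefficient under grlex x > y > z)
(a) Degree: no degree-2 surface has this shape, so deg p = 3.
(b) From the axis intercepts and sections: it crosses the x-axis at the gridline x = 0; it meets the z-axis at z = 0 (among the integer gridlines); every point of the y-axis in the box is on the surface.
(c) Fitting integer coefficients to these (and the overall shape) gives p.

2*x*y^2 + 2*x*z^2 - 3*z^3 - x^2 + 3*x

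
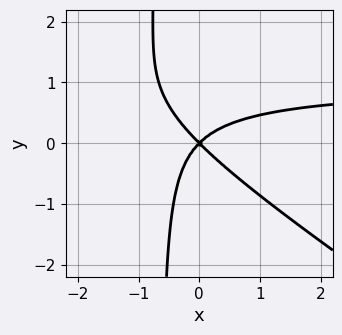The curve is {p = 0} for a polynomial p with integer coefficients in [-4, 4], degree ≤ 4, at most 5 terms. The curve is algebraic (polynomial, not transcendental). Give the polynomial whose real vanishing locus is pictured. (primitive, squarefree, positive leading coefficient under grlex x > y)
2*x^2*y + 3*x*y^2 - 2*x^2 + 2*y^2

(a) The degree is 3 — no degree-2 curve has this shape.
(b) Against the integer gridlines: it meets the y-axis at y = 0 (among the integer gridlines); it meets the x-axis at x = 0 (among the integer gridlines).
(c) Matching integer coefficients to the picture gives p.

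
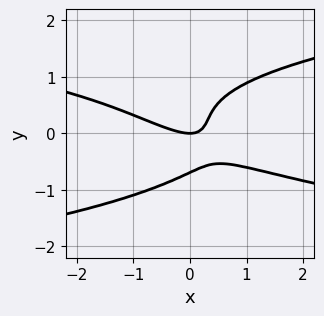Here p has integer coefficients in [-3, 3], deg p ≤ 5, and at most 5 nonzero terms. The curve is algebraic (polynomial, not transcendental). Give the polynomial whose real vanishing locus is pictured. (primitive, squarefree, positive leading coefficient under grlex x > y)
3*y^4 - x^2 - 2*x*y + y

1. deg p = 4.
2. Reading off the gridlines: it crosses the y-axis at the gridline y = 0; it crosses the x-axis at the gridline x = 0.
3. Fitting integer coefficients to these (and the overall shape) gives p.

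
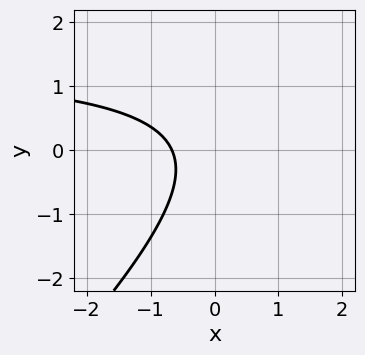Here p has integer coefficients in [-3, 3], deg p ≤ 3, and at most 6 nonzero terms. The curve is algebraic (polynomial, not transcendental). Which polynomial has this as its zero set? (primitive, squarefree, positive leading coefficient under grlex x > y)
2*x*y - 2*y^2 - 3*x - 2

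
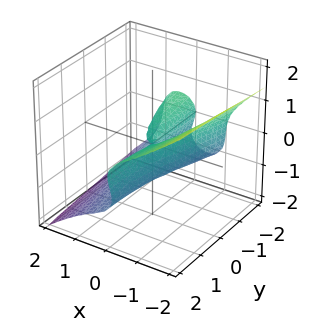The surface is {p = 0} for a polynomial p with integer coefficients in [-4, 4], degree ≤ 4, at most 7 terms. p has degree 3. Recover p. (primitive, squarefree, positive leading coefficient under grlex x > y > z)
2*x^3 + x^2*z + 2*z^3 + x*y + 2*z^2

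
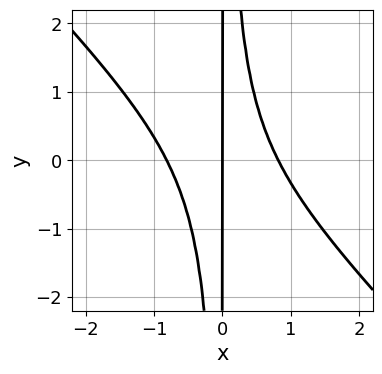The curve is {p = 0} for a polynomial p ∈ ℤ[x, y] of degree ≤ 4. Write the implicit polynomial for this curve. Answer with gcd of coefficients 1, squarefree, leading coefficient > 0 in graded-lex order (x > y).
(a) The degree is 3 — the shape is more complex than any degree-2 curve.
(b) Checking where it meets the axes: it crosses the x-axis at the gridline x = 0; every point of the y-axis in the box is on the curve.
(c) Putting this together gives p.

3*x^3 + 3*x^2*y - 2*x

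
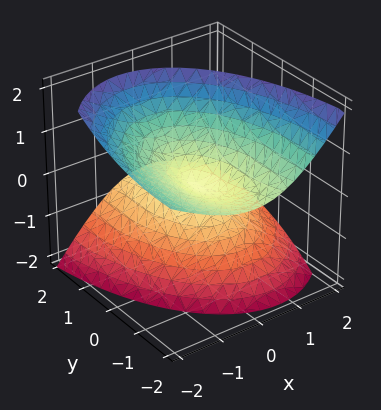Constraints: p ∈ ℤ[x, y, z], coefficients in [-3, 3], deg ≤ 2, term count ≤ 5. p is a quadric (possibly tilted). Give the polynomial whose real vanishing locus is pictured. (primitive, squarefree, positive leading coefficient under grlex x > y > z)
There are 2 components. Treating them together as one polynomial.
deg p = 2. A generic line meets the surface in up to 2 points.
From the axis intercepts and sections: one y-axis crossing is at y = 0; it crosses the x-axis at the gridline x = 0.
The integer polynomial consistent with all of this is the stated p.

3*x^2 + 2*x*z + y^2 + 3*y*z - 3*z^2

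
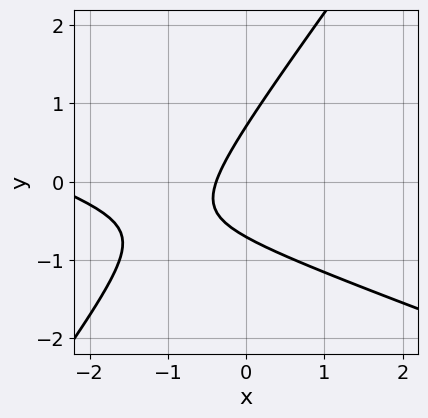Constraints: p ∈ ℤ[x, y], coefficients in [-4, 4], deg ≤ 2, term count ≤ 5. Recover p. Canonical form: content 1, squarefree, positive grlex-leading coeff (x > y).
Degree: a generic line meets the curve in up to 2 points, so deg p = 2.
Solving for integer coefficients yields p as stated.

x^2 + 2*x*y - 2*y^2 + 3*x + 1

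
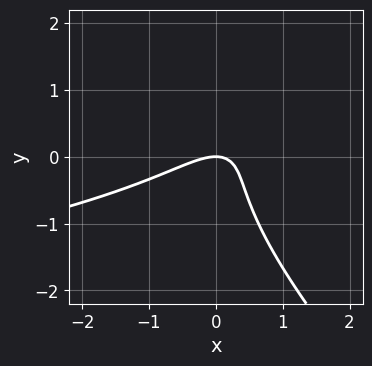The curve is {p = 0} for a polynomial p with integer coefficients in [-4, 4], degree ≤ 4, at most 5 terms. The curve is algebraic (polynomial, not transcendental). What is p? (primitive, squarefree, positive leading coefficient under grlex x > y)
2*x*y^2 + 2*y^3 + 2*x^2 - 3*x*y + 2*y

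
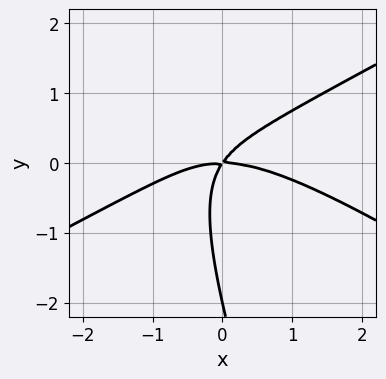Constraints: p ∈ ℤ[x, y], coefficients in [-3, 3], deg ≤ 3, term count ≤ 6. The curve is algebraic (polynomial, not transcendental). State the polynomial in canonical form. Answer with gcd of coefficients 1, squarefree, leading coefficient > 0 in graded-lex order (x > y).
1. The degree is 3 — a generic line meets the curve in up to 3 points.
2. Against the integer gridlines: among the integer gridlines, it crosses the y-axis at y ∈ {-2, 0}; it crosses the x-axis at the gridline x = 0.
3. Putting this together gives p.

x^3 - 3*x*y^2 - y^3 + 3*x*y - 2*y^2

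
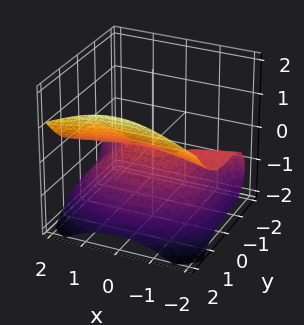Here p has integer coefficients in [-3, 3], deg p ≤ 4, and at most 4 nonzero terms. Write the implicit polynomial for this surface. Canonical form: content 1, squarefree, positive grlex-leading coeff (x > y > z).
(a) deg p = 3. A generic line meets the surface in up to 3 points.
(b) Against the integer gridlines: one y-axis crossing is at y = 0; every point of the x-axis in the box is on the surface; one z-axis crossing is at z = 0.
(c) Putting this together gives p.

x^2*z - y^3 + 3*z^2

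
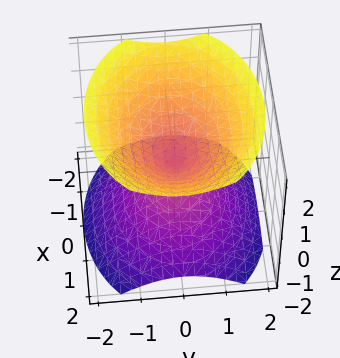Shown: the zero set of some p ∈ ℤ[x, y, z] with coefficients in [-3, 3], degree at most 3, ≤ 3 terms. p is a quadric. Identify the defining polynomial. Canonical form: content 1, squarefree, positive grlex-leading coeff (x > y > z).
2*x^2 + 3*y^2 - 3*z^2

First, I count 2 distinct pieces.
Then, degree: a double cone through the origin; a quadric, so deg p = 2.
Then, symmetries: the z ↦ −z reflection is a symmetry, so z appears only in even powers; the x ↦ −x reflection is a symmetry, so x appears only in even powers; it's symmetric under y → −y, forcing even powers of y.
Then, against the integer gridlines: it meets the z-axis at z = 0 (among the integer gridlines); one y-axis crossing is at y = 0.
Finally, the integer polynomial consistent with all of this is the stated p.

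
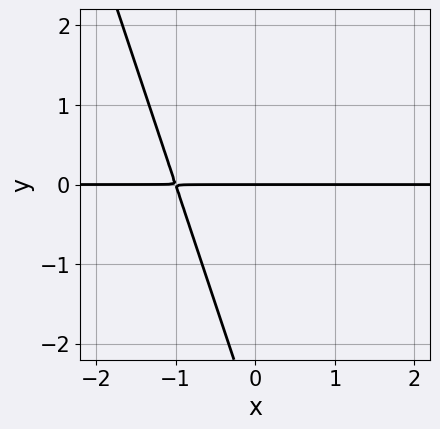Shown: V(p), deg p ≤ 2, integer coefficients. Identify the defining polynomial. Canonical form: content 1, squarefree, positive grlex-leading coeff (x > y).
deg p = 2. No degree-1 curve has this shape.
From the visible intercepts: every point of the x-axis in the box is on the curve; it meets the y-axis at y = 0 (among the integer gridlines).
Together with the visible shape, these determine p as stated.

3*x*y + y^2 + 3*y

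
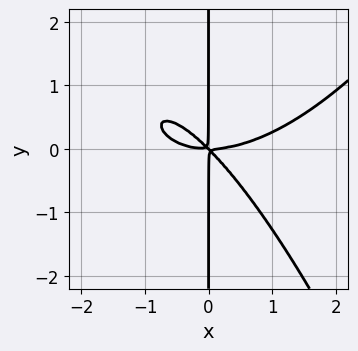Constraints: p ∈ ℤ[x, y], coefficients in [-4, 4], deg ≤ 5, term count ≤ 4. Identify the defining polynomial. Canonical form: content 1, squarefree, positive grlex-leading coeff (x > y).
x^4 - 3*x^2*y - 3*x*y^2

1. Degree: the shape is more complex than any degree-3 curve, so deg p = 4.
2. Observable constraints: every point of the y-axis in the box is on the curve.
3. The integer polynomial consistent with all of this is the stated p.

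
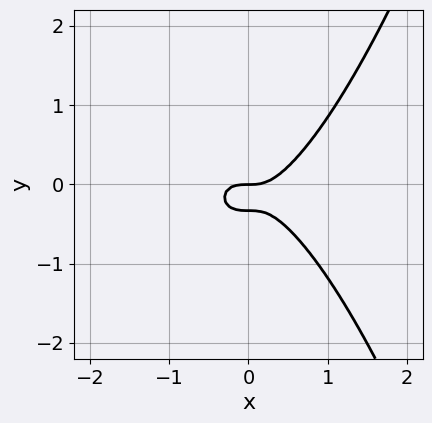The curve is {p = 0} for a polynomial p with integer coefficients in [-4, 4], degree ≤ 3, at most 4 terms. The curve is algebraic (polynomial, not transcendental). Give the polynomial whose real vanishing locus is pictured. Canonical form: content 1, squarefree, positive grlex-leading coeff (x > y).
3*x^3 - 3*y^2 - y

First, degree: the shape is more complex than any degree-2 curve, so deg p = 3.
Next, reading off the gridlines: one x-axis crossing is at x = 0; one y-axis crossing is at y = 0.
Finally, the integer polynomial consistent with all of this is the stated p.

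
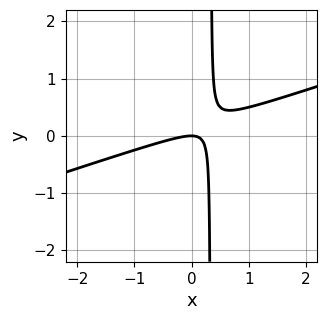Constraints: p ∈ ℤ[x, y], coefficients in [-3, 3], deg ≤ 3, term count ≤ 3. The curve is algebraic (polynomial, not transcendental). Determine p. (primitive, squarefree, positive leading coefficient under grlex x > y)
(a) deg p = 2.
(b) Reading off the gridlines: it crosses the x-axis at the gridline x = 0; one y-axis crossing is at y = 0.
(c) These observations pin down the coefficients.

x^2 - 3*x*y + y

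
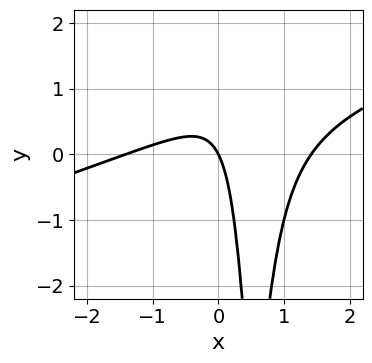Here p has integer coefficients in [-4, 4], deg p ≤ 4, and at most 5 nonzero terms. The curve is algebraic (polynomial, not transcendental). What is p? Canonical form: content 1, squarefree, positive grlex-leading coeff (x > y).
x^3 - 3*x^2*y + 3*x*y - 2*x - y

First, degree: a generic line meets the curve in up to 3 points, so deg p = 3.
Next, against the integer gridlines: it crosses the y-axis at the gridline y = 0; it crosses the x-axis at the gridline x = 0.
Finally, solving for integer coefficients yields p as stated.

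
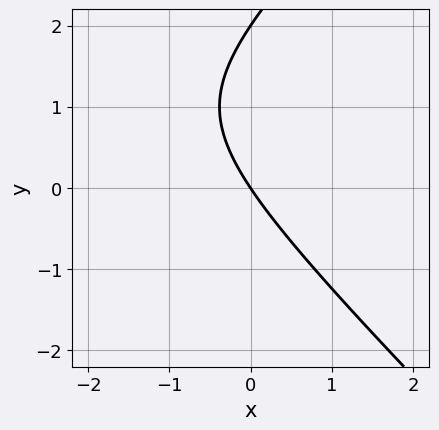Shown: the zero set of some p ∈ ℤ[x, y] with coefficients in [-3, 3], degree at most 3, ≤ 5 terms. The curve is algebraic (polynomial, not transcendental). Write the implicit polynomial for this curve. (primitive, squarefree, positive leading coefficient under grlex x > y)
First, degree: a generic line meets the curve in up to 2 points, so deg p = 2.
Next, from the visible intercepts: it crosses the x-axis at the gridline x = 0; among the integer gridlines, it crosses the y-axis at y ∈ {0, 2}.
Finally, putting this together gives p.

x^2 - y^2 + 3*x + 2*y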